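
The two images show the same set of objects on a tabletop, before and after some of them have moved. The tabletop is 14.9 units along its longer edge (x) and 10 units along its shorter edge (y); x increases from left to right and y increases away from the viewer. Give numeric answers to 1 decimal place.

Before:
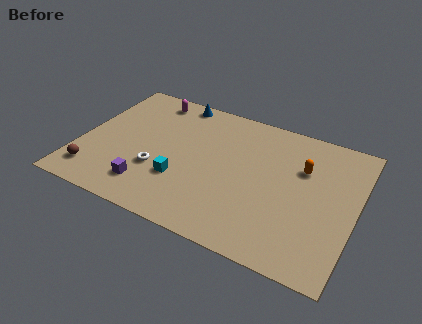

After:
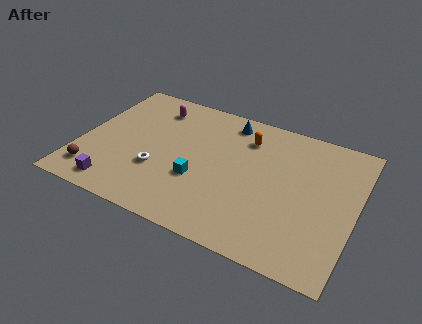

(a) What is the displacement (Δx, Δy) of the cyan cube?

(0.9, 0.4)

The cyan cube started near (5.7, 3.2) and ended near (6.6, 3.6).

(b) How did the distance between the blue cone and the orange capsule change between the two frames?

-6.3

Before: roughly 7.7 units apart; after: 1.4. That's 6.3 units closer together.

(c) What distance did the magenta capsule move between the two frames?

0.7

From (3.2, 8.7) to (3.5, 8.1), the magenta capsule covered √(0.3² + 0.6²) ≈ 0.7 units.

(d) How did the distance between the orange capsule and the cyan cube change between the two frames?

-2.5

They were about 7.1 units apart before and 4.6 after — 2.5 units closer together.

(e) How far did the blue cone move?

3.0

From (4.6, 9.1) to (7.6, 8.6), the blue cone covered √(3.0² + 0.5²) ≈ 3.0 units.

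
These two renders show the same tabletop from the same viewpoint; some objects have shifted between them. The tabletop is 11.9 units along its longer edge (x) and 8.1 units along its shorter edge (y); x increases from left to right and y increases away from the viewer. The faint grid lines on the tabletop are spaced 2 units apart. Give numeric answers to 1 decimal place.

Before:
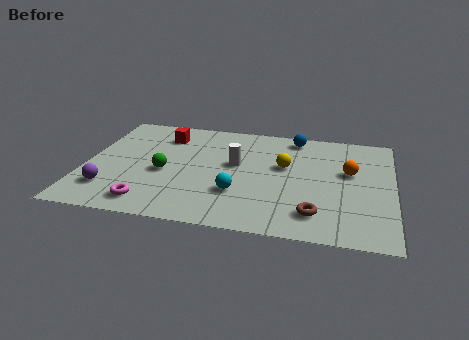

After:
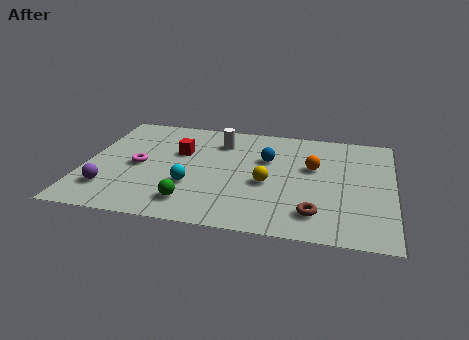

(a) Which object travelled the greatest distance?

the magenta torus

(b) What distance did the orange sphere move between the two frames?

1.4

The orange sphere moved from about (10.2, 4.8) to (8.8, 4.9), a distance of √(1.4² + 0.1²) ≈ 1.4.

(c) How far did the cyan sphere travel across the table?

1.8

The cyan sphere was near (6.0, 2.5) before and (4.2, 2.7) after, so it travelled √(1.8² + 0.2²) ≈ 1.8 units.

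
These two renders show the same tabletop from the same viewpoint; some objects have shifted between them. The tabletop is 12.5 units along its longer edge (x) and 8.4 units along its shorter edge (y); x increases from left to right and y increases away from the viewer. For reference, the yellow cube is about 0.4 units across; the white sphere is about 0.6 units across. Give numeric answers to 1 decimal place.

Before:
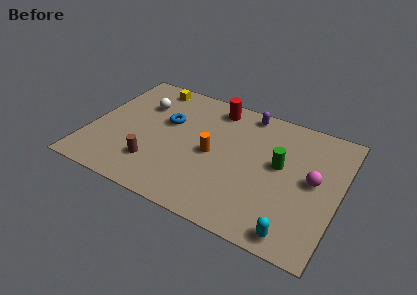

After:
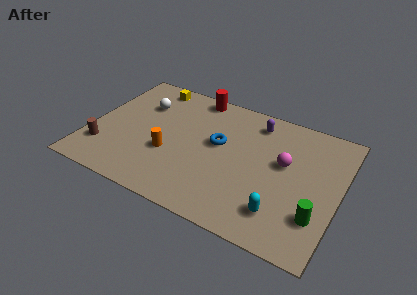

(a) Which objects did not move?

the yellow cube and the white sphere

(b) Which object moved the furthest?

the green cylinder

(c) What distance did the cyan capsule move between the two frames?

1.2

The cyan capsule moved from about (10.7, 0.9) to (9.9, 1.8), a distance of √(0.8² + 0.9²) ≈ 1.2.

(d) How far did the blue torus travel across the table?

2.7

The blue torus moved from about (3.7, 5.2) to (6.4, 4.8), a distance of √(2.7² + 0.4²) ≈ 2.7.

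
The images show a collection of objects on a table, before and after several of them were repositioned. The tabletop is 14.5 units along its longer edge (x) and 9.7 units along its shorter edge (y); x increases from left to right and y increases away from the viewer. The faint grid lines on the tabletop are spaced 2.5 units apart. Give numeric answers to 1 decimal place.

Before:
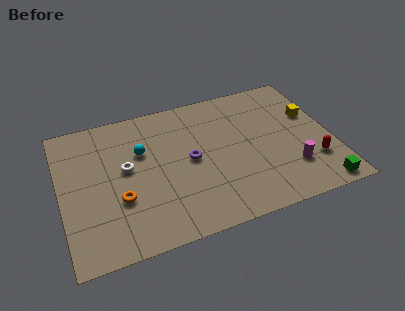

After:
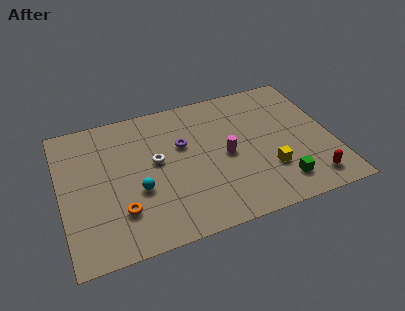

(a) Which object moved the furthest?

the yellow cube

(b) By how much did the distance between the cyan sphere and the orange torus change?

-1.7

The distance was about 3.2 in the first image and 1.5 in the second, so they moved 1.7 units closer together.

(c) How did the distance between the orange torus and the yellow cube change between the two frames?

-3.0

The distance was about 10.9 in the first image and 7.9 in the second, so they moved 3.0 units closer together.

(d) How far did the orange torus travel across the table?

0.8

The orange torus was near (3.0, 3.4) before and (3.0, 2.6) after, so it travelled √(0.0² + 0.8²) ≈ 0.8 units.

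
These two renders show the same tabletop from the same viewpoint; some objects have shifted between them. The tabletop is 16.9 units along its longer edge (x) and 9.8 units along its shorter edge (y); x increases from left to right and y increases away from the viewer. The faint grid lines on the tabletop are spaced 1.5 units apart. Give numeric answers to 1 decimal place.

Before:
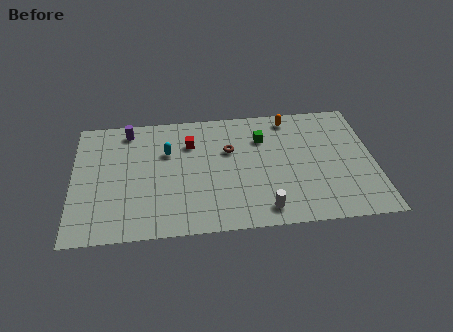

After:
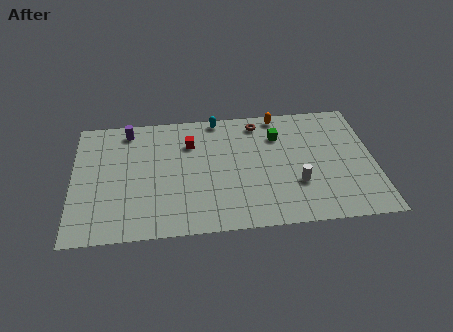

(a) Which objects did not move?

the purple cylinder and the red cube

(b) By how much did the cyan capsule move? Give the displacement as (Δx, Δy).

(2.9, 2.5)

The cyan capsule started near (5.3, 6.5) and ended near (8.2, 9.0).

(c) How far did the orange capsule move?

0.7

The orange capsule was near (12.3, 8.6) before and (11.7, 8.9) after, so it travelled √(0.6² + 0.3²) ≈ 0.7 units.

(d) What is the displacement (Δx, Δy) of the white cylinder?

(1.9, 1.8)

The white cylinder was at about (10.6, 1.4) and moved to about (12.5, 3.2).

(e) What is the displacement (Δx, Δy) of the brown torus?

(1.7, 2.1)

From the two frames, the brown torus sits at roughly (8.8, 6.3) before and (10.5, 8.4) after.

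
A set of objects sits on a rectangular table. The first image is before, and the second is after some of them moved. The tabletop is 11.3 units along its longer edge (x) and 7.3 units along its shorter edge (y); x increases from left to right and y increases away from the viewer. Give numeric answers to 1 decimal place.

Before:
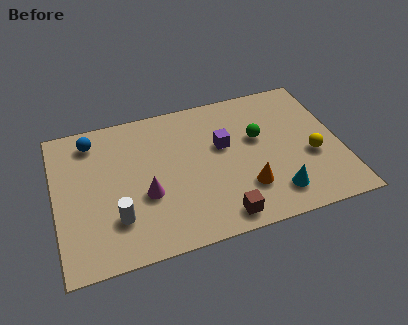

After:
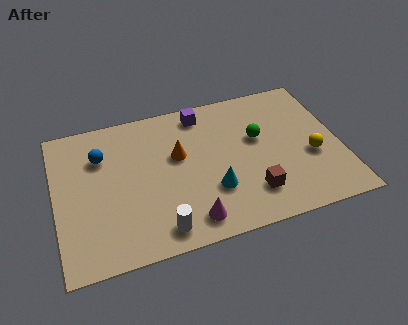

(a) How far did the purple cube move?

2.0

The purple cube was near (6.7, 4.4) before and (6.0, 6.3) after, so it travelled √(0.7² + 1.9²) ≈ 2.0 units.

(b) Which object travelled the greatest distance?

the orange cone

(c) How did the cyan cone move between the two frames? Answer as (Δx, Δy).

(-2.4, 0.9)

From the two frames, the cyan cone sits at roughly (8.5, 1.4) before and (6.1, 2.3) after.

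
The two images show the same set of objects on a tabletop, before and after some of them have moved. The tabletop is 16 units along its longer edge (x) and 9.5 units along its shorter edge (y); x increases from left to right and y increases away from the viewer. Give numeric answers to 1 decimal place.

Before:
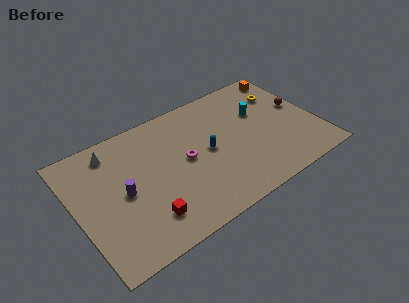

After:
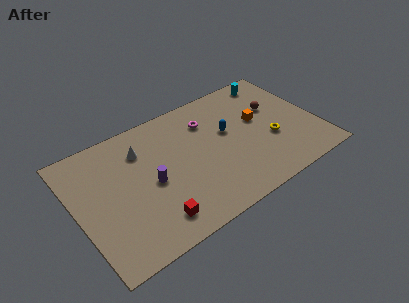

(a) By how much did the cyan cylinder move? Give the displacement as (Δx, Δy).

(1.4, 2.2)

From the two frames, the cyan cylinder sits at roughly (12.5, 6.1) before and (13.9, 8.3) after.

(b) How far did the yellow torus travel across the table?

3.6

The yellow torus was near (14.2, 6.9) before and (12.8, 3.6) after, so it travelled √(1.4² + 3.3²) ≈ 3.6 units.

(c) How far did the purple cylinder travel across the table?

1.8

The purple cylinder was near (3.0, 4.6) before and (4.8, 4.4) after, so it travelled √(1.8² + 0.2²) ≈ 1.8 units.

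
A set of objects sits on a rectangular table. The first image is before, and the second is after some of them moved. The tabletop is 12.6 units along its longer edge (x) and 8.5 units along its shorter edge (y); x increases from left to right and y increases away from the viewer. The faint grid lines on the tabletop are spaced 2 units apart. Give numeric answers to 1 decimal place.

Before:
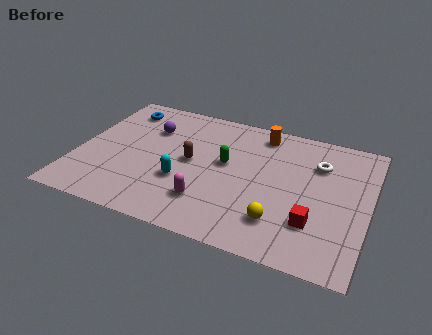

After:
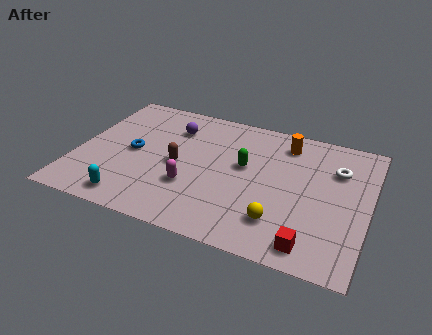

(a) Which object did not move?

the yellow sphere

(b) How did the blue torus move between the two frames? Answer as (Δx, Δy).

(0.9, -2.8)

From the two frames, the blue torus sits at roughly (1.5, 7.0) before and (2.4, 4.2) after.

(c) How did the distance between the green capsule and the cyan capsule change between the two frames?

+3.4

They were about 2.5 units apart before and 5.9 after — 3.4 units further apart.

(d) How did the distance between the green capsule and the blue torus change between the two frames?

-0.5

Before: roughly 5.4 units apart; after: 4.9. That's 0.5 units closer together.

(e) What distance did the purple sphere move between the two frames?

1.1

The purple sphere was near (2.9, 6.0) before and (3.9, 6.4) after, so it travelled √(1.0² + 0.4²) ≈ 1.1 units.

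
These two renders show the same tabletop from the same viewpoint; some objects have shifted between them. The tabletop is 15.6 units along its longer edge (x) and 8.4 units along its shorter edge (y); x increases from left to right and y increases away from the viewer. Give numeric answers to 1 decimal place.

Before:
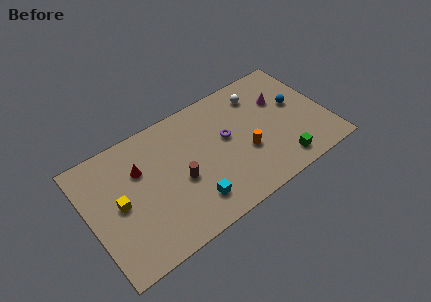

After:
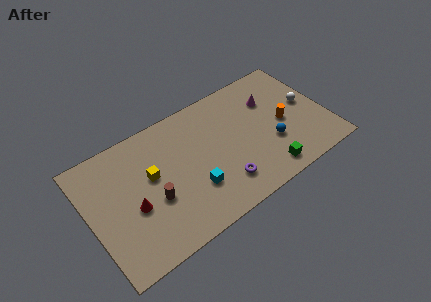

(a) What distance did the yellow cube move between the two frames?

2.3

From (1.9, 4.2) to (4.1, 4.9), the yellow cube covered √(2.2² + 0.7²) ≈ 2.3 units.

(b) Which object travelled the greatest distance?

the white sphere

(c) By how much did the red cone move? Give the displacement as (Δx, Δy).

(-0.8, -2.2)

From the two frames, the red cone sits at roughly (3.5, 5.7) before and (2.7, 3.5) after.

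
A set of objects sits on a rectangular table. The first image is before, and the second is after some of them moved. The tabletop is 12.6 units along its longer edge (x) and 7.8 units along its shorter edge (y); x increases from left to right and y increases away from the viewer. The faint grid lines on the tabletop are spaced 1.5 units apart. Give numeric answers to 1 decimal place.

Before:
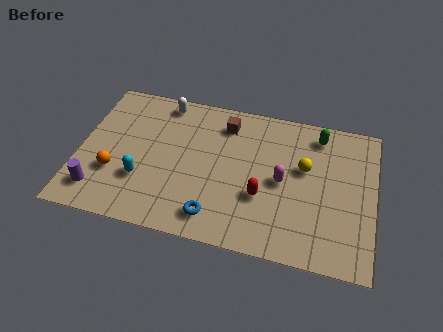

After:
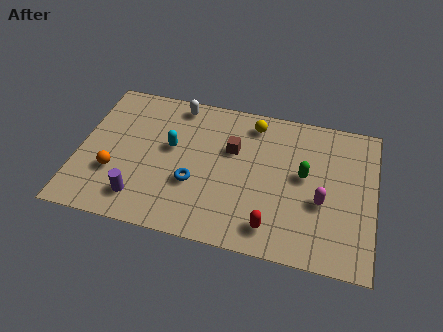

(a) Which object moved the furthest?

the yellow sphere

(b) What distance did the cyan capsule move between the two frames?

2.3

From (2.8, 2.5) to (3.9, 4.5), the cyan capsule covered √(1.1² + 2.0²) ≈ 2.3 units.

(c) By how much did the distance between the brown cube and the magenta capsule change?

+0.7

Before: roughly 3.6 units apart; after: 4.3. That's 0.7 units further apart.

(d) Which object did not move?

the orange sphere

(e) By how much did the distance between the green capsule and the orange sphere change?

-1.2

They were about 9.4 units apart before and 8.2 after — 1.2 units closer together.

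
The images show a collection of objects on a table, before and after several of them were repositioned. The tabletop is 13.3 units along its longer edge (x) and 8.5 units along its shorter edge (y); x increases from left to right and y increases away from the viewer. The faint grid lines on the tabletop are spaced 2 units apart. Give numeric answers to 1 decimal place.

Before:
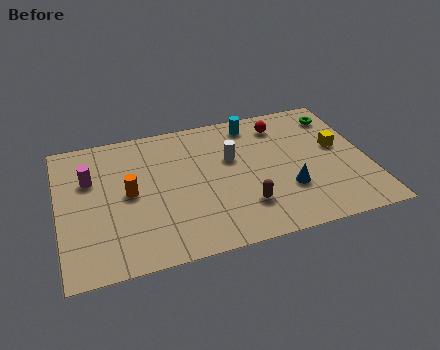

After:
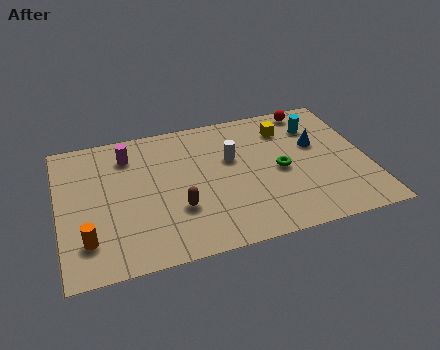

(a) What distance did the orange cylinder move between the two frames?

3.0

The orange cylinder was near (3.0, 4.3) before and (1.1, 2.0) after, so it travelled √(1.9² + 2.3²) ≈ 3.0 units.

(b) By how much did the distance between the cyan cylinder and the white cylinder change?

+1.7

Before: roughly 2.3 units apart; after: 4.0. That's 1.7 units further apart.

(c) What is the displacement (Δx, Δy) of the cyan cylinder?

(2.7, -0.9)

From the two frames, the cyan cylinder sits at roughly (8.6, 7.3) before and (11.3, 6.4) after.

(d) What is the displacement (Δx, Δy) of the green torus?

(-2.8, -2.9)

The green torus started near (12.3, 6.9) and ended near (9.5, 4.0).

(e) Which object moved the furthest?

the green torus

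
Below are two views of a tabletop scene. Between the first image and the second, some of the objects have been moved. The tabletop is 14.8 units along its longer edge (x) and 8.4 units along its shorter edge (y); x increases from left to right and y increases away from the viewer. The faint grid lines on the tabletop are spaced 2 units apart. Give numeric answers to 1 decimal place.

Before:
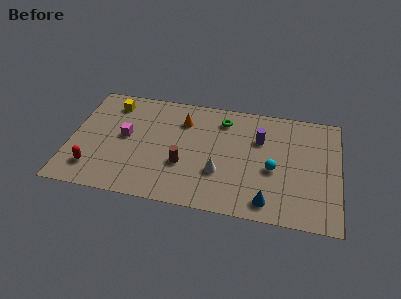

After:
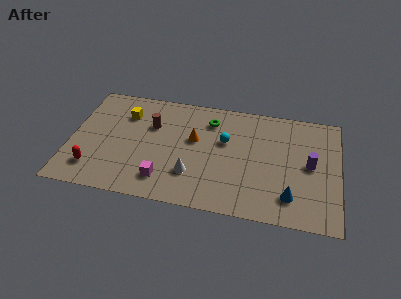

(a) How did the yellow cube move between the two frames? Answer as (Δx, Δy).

(0.8, -0.7)

The yellow cube started near (2.1, 6.9) and ended near (2.9, 6.2).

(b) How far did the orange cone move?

1.5

The orange cone was near (6.1, 6.3) before and (6.8, 5.0) after, so it travelled √(0.7² + 1.3²) ≈ 1.5 units.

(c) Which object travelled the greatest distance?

the magenta cube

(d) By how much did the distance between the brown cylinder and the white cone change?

+2.0

Before: roughly 2.0 units apart; after: 4.0. That's 2.0 units further apart.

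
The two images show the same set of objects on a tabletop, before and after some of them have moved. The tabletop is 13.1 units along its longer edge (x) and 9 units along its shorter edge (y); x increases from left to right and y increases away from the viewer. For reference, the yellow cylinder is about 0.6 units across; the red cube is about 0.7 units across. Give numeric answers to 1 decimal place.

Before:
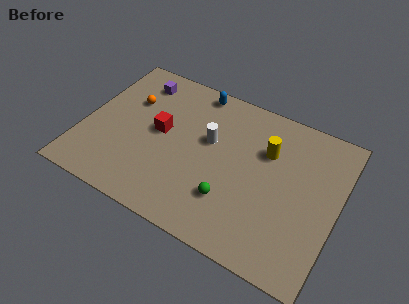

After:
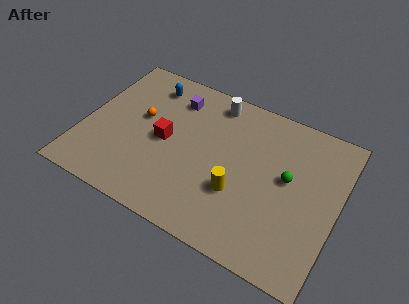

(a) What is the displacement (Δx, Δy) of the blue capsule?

(-2.4, -0.7)

The blue capsule was at about (5.3, 8.1) and moved to about (2.9, 7.4).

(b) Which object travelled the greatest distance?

the green sphere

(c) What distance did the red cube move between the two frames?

0.5

The red cube was near (3.9, 4.8) before and (4.2, 4.4) after, so it travelled √(0.3² + 0.4²) ≈ 0.5 units.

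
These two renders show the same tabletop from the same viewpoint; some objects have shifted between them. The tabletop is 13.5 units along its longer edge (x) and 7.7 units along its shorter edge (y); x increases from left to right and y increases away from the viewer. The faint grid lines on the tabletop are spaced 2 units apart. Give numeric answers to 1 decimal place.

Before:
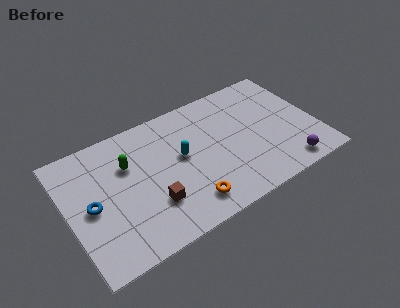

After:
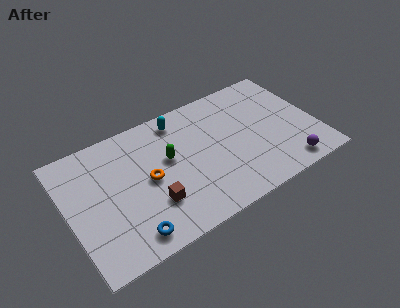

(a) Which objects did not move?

the purple sphere and the brown cube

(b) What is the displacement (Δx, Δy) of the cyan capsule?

(0.2, 2.3)

The cyan capsule was at about (6.2, 4.3) and moved to about (6.4, 6.6).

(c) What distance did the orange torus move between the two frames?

3.0

The orange torus moved from about (6.1, 1.4) to (4.3, 3.8), a distance of √(1.8² + 2.4²) ≈ 3.0.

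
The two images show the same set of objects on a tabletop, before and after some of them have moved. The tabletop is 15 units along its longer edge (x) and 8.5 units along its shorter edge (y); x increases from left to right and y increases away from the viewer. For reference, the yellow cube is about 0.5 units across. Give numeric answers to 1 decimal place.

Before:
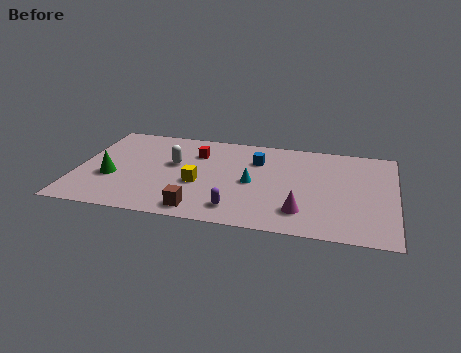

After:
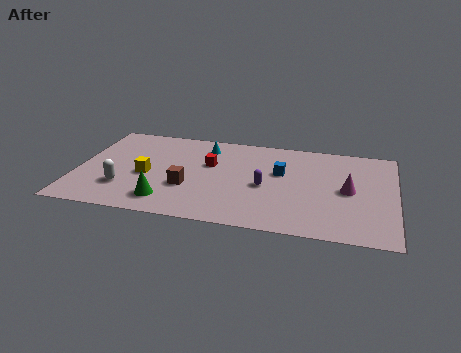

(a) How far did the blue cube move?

1.5

From (8.4, 6.1) to (9.6, 5.2), the blue cube covered √(1.2² + 0.9²) ≈ 1.5 units.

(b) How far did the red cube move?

1.1

From (5.5, 6.2) to (6.2, 5.3), the red cube covered √(0.7² + 0.9²) ≈ 1.1 units.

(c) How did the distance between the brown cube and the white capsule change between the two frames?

-1.1

They were about 4.2 units apart before and 3.1 after — 1.1 units closer together.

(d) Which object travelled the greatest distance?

the cyan cone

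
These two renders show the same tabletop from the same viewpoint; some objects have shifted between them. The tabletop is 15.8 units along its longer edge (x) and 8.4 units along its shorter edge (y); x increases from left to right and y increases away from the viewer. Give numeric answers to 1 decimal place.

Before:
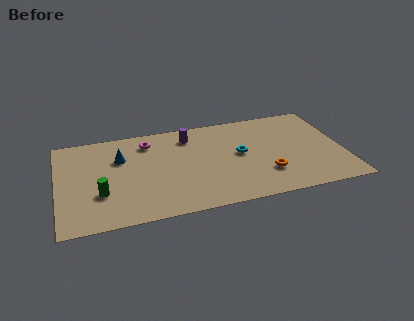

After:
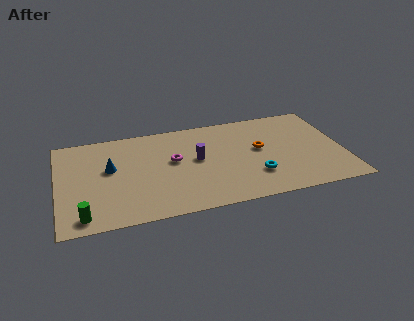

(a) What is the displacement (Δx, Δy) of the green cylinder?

(-1.0, -1.7)

The green cylinder started near (2.3, 2.8) and ended near (1.3, 1.1).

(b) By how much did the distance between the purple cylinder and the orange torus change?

-2.4

They were about 5.9 units apart before and 3.5 after — 2.4 units closer together.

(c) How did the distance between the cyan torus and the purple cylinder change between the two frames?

+0.3

They were about 3.5 units apart before and 3.8 after — 0.3 units further apart.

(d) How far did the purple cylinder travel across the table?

2.2

The purple cylinder moved from about (7.4, 6.8) to (7.7, 4.6), a distance of √(0.3² + 2.2²) ≈ 2.2.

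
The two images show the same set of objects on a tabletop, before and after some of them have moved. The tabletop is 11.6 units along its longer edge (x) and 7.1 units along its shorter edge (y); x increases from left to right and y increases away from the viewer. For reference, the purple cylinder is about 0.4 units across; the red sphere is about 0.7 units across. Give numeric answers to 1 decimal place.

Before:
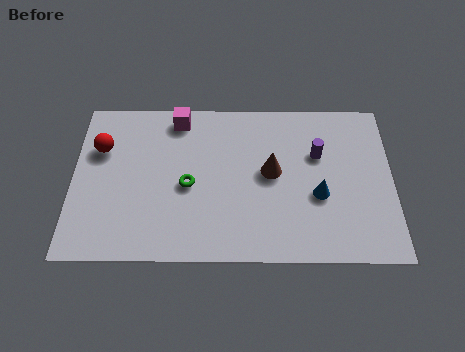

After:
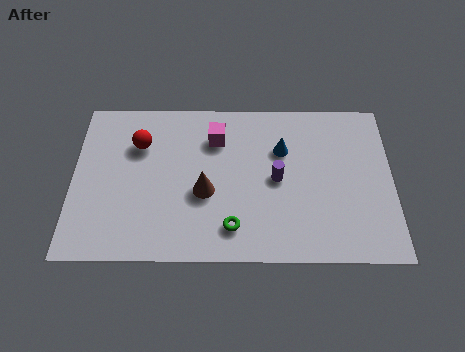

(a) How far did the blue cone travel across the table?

2.4

The blue cone was near (8.9, 2.8) before and (7.6, 4.8) after, so it travelled √(1.3² + 2.0²) ≈ 2.4 units.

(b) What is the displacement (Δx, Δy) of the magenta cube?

(1.4, -0.9)

From the two frames, the magenta cube sits at roughly (3.8, 6.2) before and (5.2, 5.3) after.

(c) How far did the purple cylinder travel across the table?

1.9

From (8.9, 4.6) to (7.4, 3.5), the purple cylinder covered √(1.5² + 1.1²) ≈ 1.9 units.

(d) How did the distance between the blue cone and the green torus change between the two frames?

-0.9

Before: roughly 4.7 units apart; after: 3.8. That's 0.9 units closer together.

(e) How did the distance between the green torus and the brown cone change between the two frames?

-1.3

The distance was about 3.1 in the first image and 1.8 in the second, so they moved 1.3 units closer together.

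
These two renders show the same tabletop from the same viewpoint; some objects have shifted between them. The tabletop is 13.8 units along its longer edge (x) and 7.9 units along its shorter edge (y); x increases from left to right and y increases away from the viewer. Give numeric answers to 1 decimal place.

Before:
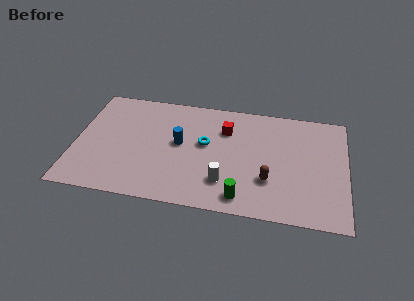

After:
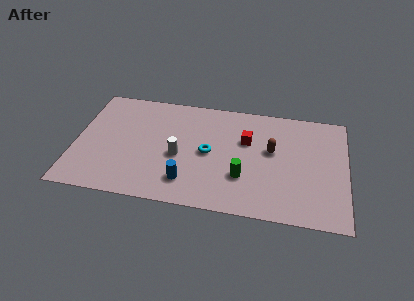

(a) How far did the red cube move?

1.3

The red cube moved from about (7.6, 5.7) to (8.7, 5.1), a distance of √(1.1² + 0.6²) ≈ 1.3.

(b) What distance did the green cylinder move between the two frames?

1.4

From (8.6, 1.1) to (8.6, 2.5), the green cylinder covered √(0.0² + 1.4²) ≈ 1.4 units.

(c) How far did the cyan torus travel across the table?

0.6

The cyan torus moved from about (6.6, 4.5) to (6.8, 3.9), a distance of √(0.2² + 0.6²) ≈ 0.6.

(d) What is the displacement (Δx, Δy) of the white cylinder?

(-2.4, 1.4)

The white cylinder started near (7.7, 2.0) and ended near (5.3, 3.4).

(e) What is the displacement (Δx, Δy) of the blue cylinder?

(0.5, -2.6)

From the two frames, the blue cylinder sits at roughly (5.3, 4.3) before and (5.8, 1.7) after.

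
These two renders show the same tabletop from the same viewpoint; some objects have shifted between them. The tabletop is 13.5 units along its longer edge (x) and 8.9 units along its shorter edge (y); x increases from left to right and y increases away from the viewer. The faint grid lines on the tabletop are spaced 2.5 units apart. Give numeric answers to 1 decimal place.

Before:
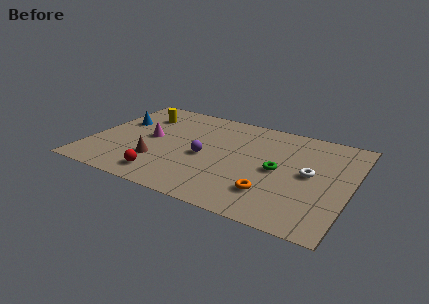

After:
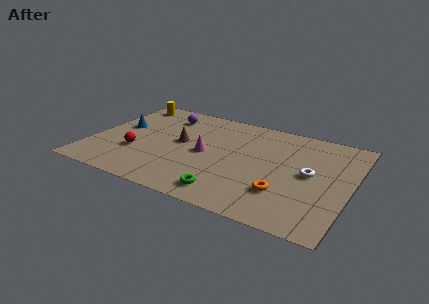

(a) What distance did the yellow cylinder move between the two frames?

1.4

From (2.2, 6.7) to (1.2, 7.7), the yellow cylinder covered √(1.0² + 1.0²) ≈ 1.4 units.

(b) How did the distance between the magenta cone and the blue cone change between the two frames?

+2.7

They were about 2.1 units apart before and 4.8 after — 2.7 units further apart.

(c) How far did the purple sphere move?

4.0

The purple sphere was near (6.0, 4.0) before and (3.4, 7.1) after, so it travelled √(2.6² + 3.1²) ≈ 4.0 units.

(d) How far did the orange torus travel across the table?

0.7

The orange torus was near (9.7, 2.2) before and (10.3, 2.5) after, so it travelled √(0.6² + 0.3²) ≈ 0.7 units.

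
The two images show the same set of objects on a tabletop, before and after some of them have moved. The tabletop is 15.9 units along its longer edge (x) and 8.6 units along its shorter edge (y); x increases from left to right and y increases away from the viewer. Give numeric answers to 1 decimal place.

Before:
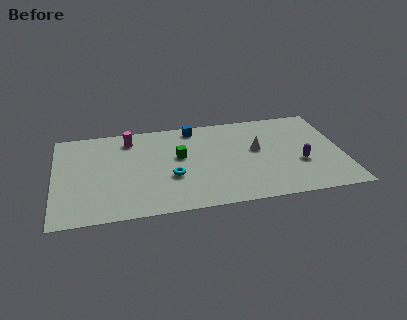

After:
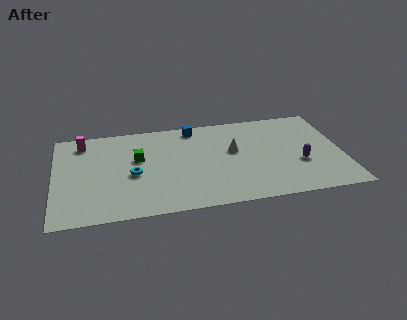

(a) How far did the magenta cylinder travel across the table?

2.6

The magenta cylinder was near (4.2, 7.1) before and (1.6, 7.2) after, so it travelled √(2.6² + 0.1²) ≈ 2.6 units.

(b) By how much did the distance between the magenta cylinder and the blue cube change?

+2.6

They were about 3.6 units apart before and 6.2 after — 2.6 units further apart.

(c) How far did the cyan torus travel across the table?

2.2

From (6.4, 3.2) to (4.3, 3.8), the cyan torus covered √(2.1² + 0.6²) ≈ 2.2 units.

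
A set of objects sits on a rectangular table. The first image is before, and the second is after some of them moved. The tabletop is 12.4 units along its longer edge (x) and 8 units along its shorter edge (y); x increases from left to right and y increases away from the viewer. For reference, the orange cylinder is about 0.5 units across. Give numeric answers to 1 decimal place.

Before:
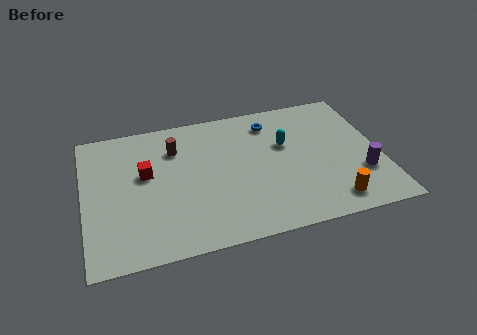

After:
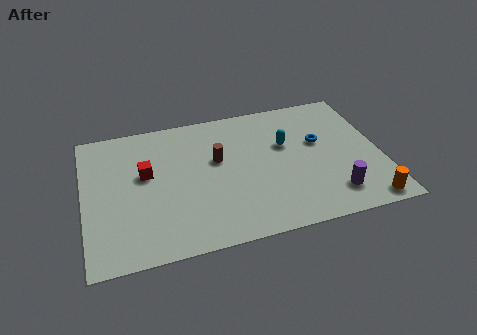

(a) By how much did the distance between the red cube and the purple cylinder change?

-1.0

Before: roughly 9.2 units apart; after: 8.2. That's 1.0 units closer together.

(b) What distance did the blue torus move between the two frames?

2.5

The blue torus was near (8.0, 6.5) before and (9.9, 4.8) after, so it travelled √(1.9² + 1.7²) ≈ 2.5 units.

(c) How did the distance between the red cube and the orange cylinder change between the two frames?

+1.4

They were about 8.3 units apart before and 9.7 after — 1.4 units further apart.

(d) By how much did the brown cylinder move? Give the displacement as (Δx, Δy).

(1.7, -1.1)

The brown cylinder was at about (3.9, 5.9) and moved to about (5.6, 4.8).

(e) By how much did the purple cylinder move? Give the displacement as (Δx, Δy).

(-1.3, -0.9)

The purple cylinder started near (11.5, 2.5) and ended near (10.2, 1.6).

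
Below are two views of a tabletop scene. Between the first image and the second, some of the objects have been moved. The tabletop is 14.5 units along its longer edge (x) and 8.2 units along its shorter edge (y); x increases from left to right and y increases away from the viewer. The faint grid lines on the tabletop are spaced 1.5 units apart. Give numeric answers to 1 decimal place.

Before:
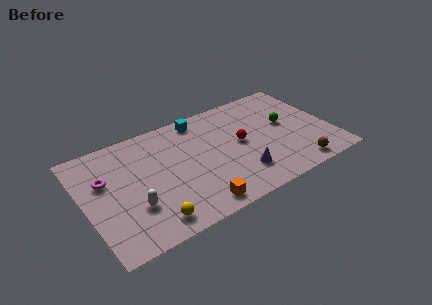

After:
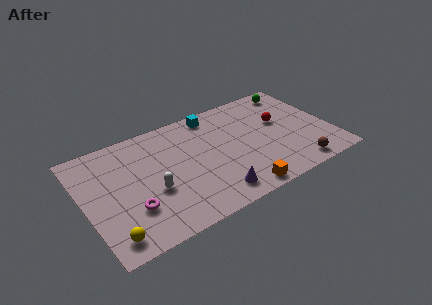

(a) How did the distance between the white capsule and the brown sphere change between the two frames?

-1.0

Before: roughly 9.5 units apart; after: 8.5. That's 1.0 units closer together.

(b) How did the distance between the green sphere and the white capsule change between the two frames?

+0.4

The distance was about 9.6 in the first image and 10.0 in the second, so they moved 0.4 units further apart.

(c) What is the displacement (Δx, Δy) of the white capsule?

(1.2, 0.6)

The white capsule was at about (2.6, 2.6) and moved to about (3.8, 3.2).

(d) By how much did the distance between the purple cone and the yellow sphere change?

+0.5

The distance was about 5.5 in the first image and 6.0 in the second, so they moved 0.5 units further apart.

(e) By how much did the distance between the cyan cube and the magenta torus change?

+1.0

The distance was about 6.2 in the first image and 7.2 in the second, so they moved 1.0 units further apart.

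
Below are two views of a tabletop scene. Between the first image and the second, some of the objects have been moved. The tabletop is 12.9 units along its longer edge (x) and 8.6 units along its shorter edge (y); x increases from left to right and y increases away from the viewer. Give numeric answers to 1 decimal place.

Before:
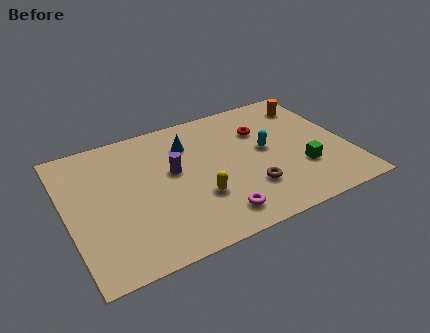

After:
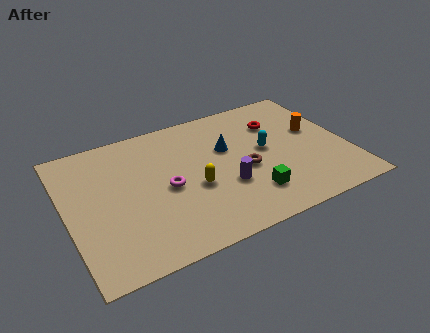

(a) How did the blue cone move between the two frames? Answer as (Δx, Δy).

(1.7, -1.0)

The blue cone was at about (5.8, 6.4) and moved to about (7.5, 5.4).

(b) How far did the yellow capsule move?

0.7

The yellow capsule was near (5.8, 2.8) before and (5.7, 3.5) after, so it travelled √(0.1² + 0.7²) ≈ 0.7 units.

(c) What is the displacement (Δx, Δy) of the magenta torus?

(-1.9, 2.6)

The magenta torus started near (6.4, 1.4) and ended near (4.5, 4.0).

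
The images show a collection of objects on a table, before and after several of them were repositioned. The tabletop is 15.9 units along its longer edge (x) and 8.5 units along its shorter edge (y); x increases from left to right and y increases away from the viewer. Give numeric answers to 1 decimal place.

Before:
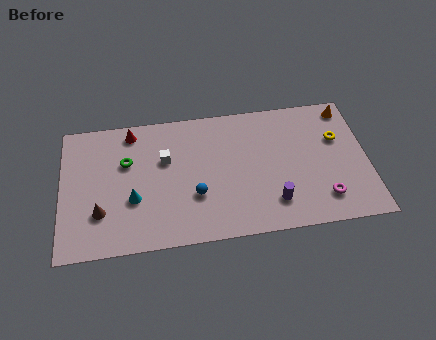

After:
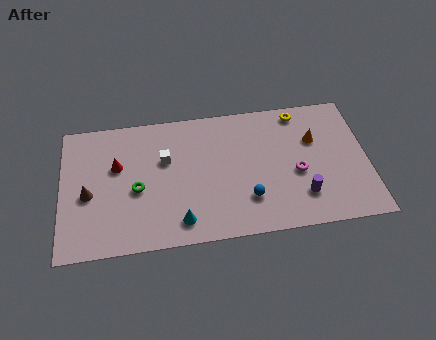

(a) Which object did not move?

the white cube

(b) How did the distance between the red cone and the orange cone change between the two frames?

-1.0

Before: roughly 11.3 units apart; after: 10.3. That's 1.0 units closer together.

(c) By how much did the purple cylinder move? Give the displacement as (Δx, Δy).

(1.5, 0.2)

The purple cylinder started near (10.9, 1.9) and ended near (12.4, 2.1).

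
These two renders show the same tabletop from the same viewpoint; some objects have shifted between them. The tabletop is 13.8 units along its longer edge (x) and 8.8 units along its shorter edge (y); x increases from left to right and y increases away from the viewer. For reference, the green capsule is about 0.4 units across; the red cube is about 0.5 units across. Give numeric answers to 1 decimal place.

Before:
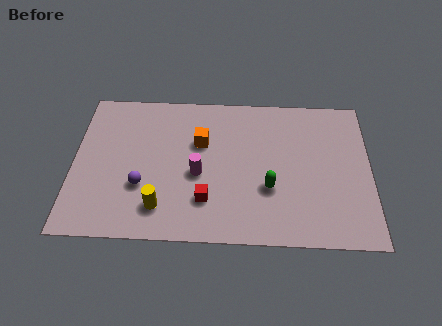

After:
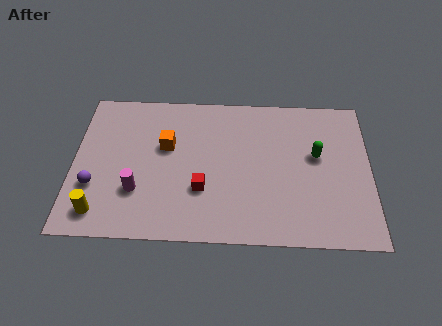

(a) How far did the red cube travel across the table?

0.6

The red cube was near (6.2, 2.3) before and (6.0, 2.9) after, so it travelled √(0.2² + 0.6²) ≈ 0.6 units.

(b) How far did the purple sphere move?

2.2

From (3.2, 3.0) to (1.0, 2.9), the purple sphere covered √(2.2² + 0.1²) ≈ 2.2 units.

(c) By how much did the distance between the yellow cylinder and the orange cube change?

+0.7

They were about 4.3 units apart before and 5.0 after — 0.7 units further apart.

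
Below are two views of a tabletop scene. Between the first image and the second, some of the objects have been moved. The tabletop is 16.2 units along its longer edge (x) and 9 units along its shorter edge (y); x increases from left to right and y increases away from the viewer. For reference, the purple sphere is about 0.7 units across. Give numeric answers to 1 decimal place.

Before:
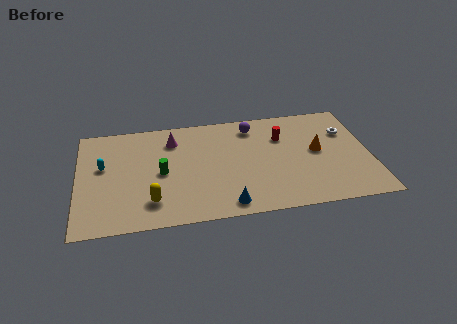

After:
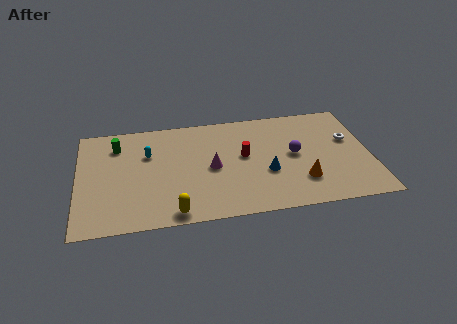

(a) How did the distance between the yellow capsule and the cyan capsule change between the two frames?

+1.1

Before: roughly 4.2 units apart; after: 5.3. That's 1.1 units further apart.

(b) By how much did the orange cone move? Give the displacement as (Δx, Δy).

(-1.0, -2.4)

The orange cone was at about (13.3, 4.8) and moved to about (12.3, 2.4).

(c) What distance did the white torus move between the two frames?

0.7

From (15.0, 6.2) to (15.1, 5.5), the white torus covered √(0.1² + 0.7²) ≈ 0.7 units.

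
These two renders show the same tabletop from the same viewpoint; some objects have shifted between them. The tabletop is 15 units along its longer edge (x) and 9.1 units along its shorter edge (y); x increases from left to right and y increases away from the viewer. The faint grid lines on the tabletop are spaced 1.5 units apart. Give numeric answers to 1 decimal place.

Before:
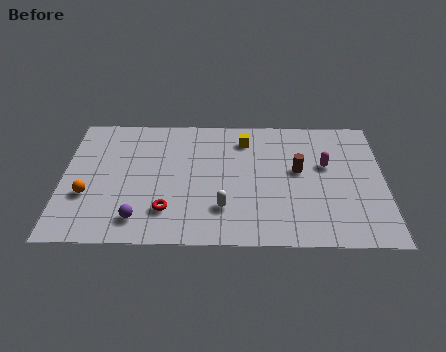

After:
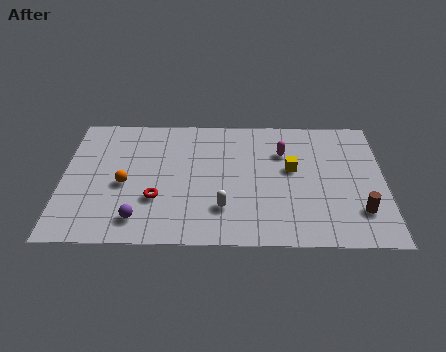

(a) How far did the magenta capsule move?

2.2

The magenta capsule was near (12.3, 5.5) before and (10.3, 6.4) after, so it travelled √(2.0² + 0.9²) ≈ 2.2 units.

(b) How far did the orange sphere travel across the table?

1.9

From (1.2, 3.2) to (2.9, 4.0), the orange sphere covered √(1.7² + 0.8²) ≈ 1.9 units.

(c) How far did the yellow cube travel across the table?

3.0

The yellow cube moved from about (8.5, 7.3) to (10.7, 5.2), a distance of √(2.2² + 2.1²) ≈ 3.0.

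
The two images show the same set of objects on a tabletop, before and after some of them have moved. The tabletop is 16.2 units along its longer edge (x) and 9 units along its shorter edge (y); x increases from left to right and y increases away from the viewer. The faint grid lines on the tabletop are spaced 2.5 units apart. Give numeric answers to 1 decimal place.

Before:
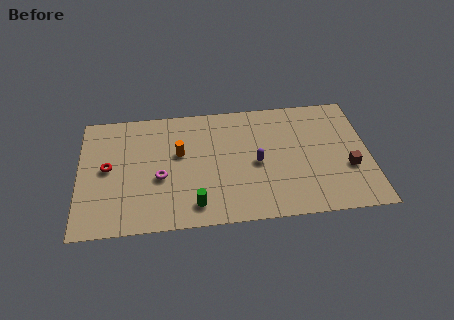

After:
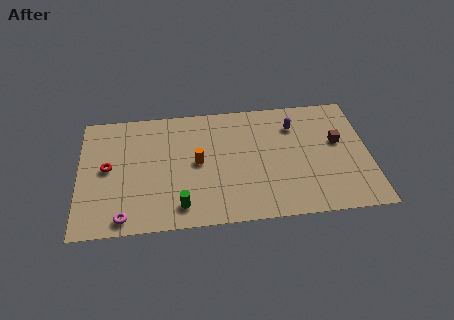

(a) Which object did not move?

the red torus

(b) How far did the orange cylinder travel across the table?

1.3

The orange cylinder moved from about (5.6, 5.4) to (6.6, 4.6), a distance of √(1.0² + 0.8²) ≈ 1.3.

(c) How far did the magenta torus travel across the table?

3.4

From (4.5, 3.7) to (2.5, 1.0), the magenta torus covered √(2.0² + 2.7²) ≈ 3.4 units.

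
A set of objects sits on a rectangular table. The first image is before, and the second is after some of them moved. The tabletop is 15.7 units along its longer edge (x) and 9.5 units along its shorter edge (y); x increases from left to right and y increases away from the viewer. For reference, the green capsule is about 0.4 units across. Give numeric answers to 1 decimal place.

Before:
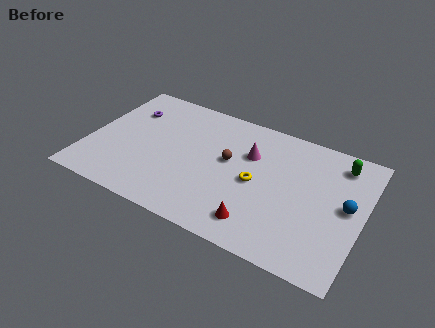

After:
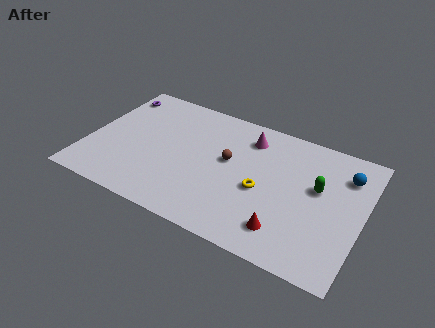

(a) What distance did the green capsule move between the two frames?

2.5

The green capsule moved from about (14.1, 7.9) to (13.1, 5.6), a distance of √(1.0² + 2.3²) ≈ 2.5.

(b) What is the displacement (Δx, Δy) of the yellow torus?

(0.4, -0.4)

The yellow torus started near (9.7, 4.5) and ended near (10.1, 4.1).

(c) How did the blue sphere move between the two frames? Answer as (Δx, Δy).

(-0.3, 2.2)

The blue sphere started near (14.8, 5.0) and ended near (14.5, 7.2).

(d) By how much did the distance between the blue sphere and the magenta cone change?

-0.3

The distance was about 5.9 in the first image and 5.6 in the second, so they moved 0.3 units closer together.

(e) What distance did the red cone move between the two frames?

1.5

The red cone was near (10.2, 1.7) before and (11.7, 1.9) after, so it travelled √(1.5² + 0.2²) ≈ 1.5 units.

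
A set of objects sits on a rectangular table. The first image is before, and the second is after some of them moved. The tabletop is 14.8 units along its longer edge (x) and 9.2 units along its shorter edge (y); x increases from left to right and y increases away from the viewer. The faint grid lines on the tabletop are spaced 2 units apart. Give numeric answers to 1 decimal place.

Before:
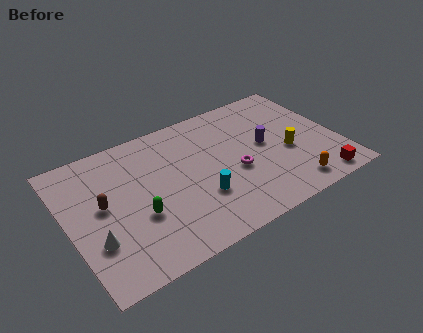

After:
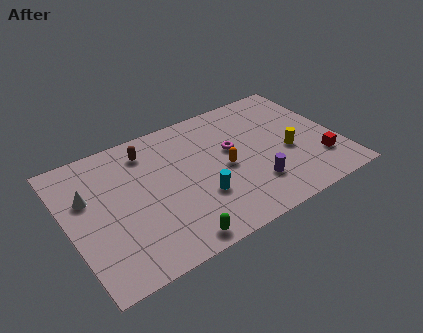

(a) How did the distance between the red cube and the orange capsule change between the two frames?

+3.8

The distance was about 1.5 in the first image and 5.3 in the second, so they moved 3.8 units further apart.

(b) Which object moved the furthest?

the orange capsule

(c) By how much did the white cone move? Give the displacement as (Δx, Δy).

(0.0, 3.0)

The white cone started near (1.2, 2.9) and ended near (1.2, 5.9).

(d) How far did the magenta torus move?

1.6

The magenta torus moved from about (9.0, 3.8) to (9.1, 5.4), a distance of √(0.1² + 1.6²) ≈ 1.6.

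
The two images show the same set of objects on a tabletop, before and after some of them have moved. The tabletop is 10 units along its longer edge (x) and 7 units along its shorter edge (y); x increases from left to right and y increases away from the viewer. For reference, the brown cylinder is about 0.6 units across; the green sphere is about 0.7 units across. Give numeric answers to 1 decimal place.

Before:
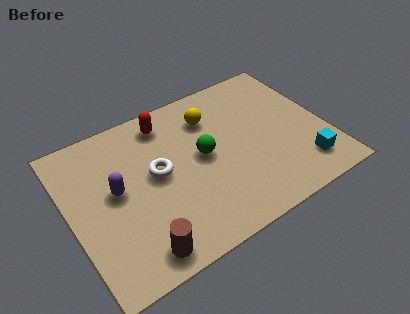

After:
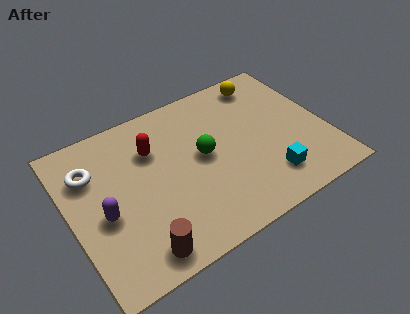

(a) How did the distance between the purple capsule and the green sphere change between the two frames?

+0.7

They were about 3.4 units apart before and 4.1 after — 0.7 units further apart.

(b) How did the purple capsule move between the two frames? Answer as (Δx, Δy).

(-0.6, -0.8)

The purple capsule started near (1.8, 3.8) and ended near (1.2, 3.0).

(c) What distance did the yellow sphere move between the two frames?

2.4

The yellow sphere moved from about (5.8, 5.3) to (8.1, 6.0), a distance of √(2.3² + 0.7²) ≈ 2.4.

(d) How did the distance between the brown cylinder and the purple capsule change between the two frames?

-0.6

They were about 2.9 units apart before and 2.3 after — 0.6 units closer together.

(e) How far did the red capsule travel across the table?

1.2

The red capsule moved from about (4.1, 5.9) to (3.4, 4.9), a distance of √(0.7² + 1.0²) ≈ 1.2.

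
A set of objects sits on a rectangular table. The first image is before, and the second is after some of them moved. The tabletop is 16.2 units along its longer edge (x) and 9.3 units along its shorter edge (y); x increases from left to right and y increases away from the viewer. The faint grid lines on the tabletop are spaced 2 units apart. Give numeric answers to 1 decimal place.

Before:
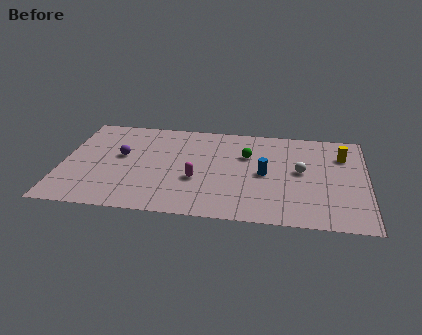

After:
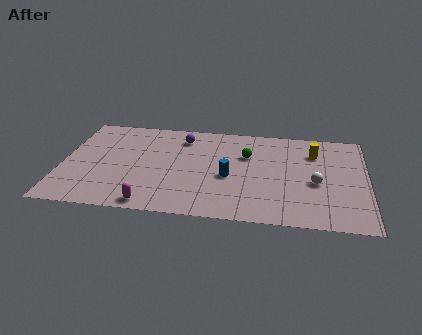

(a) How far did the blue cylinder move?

2.0

The blue cylinder was near (10.8, 4.5) before and (8.9, 4.0) after, so it travelled √(1.9² + 0.5²) ≈ 2.0 units.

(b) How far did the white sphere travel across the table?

1.3

The white sphere moved from about (12.7, 5.0) to (13.5, 4.0), a distance of √(0.8² + 1.0²) ≈ 1.3.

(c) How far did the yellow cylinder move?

1.5

The yellow cylinder was near (14.9, 6.8) before and (13.4, 6.9) after, so it travelled √(1.5² + 0.1²) ≈ 1.5 units.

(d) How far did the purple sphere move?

3.9

From (3.1, 5.3) to (6.3, 7.5), the purple sphere covered √(3.2² + 2.2²) ≈ 3.9 units.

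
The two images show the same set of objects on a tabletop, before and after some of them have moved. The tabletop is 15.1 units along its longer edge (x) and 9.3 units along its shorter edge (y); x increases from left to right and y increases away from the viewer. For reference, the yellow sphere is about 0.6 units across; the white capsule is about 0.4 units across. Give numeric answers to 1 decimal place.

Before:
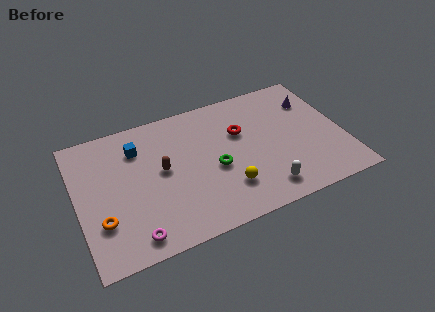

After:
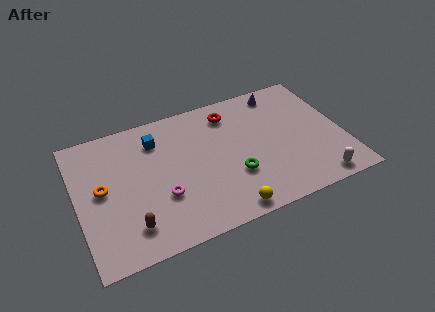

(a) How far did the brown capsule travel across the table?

3.7

The brown capsule was near (4.8, 5.0) before and (2.7, 1.9) after, so it travelled √(2.1² + 3.1²) ≈ 3.7 units.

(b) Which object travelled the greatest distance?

the brown capsule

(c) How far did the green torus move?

1.3

The green torus was near (7.7, 4.0) before and (8.7, 3.1) after, so it travelled √(1.0² + 0.9²) ≈ 1.3 units.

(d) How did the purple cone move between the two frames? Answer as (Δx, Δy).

(-1.7, 1.3)

The purple cone started near (13.7, 6.8) and ended near (12.0, 8.1).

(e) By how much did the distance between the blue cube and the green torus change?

+0.6

They were about 5.1 units apart before and 5.7 after — 0.6 units further apart.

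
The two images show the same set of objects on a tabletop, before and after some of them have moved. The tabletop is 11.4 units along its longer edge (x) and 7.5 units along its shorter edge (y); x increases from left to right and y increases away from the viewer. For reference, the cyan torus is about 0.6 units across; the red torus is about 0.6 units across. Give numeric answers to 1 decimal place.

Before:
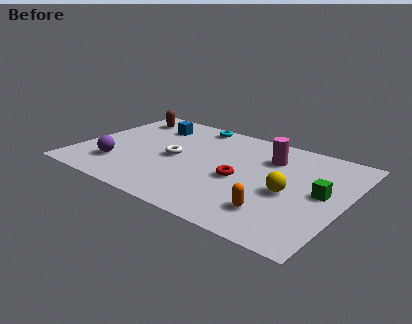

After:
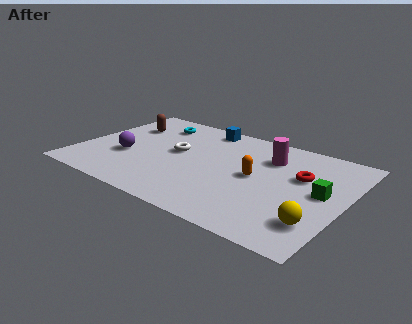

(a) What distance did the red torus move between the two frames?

2.8

The red torus was near (7.0, 3.3) before and (9.4, 4.7) after, so it travelled √(2.4² + 1.4²) ≈ 2.8 units.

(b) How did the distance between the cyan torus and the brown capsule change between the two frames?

-1.7

They were about 3.1 units apart before and 1.4 after — 1.7 units closer together.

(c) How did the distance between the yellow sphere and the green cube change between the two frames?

+0.7

Before: roughly 1.4 units apart; after: 2.1. That's 0.7 units further apart.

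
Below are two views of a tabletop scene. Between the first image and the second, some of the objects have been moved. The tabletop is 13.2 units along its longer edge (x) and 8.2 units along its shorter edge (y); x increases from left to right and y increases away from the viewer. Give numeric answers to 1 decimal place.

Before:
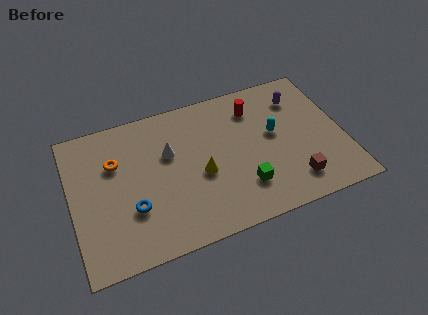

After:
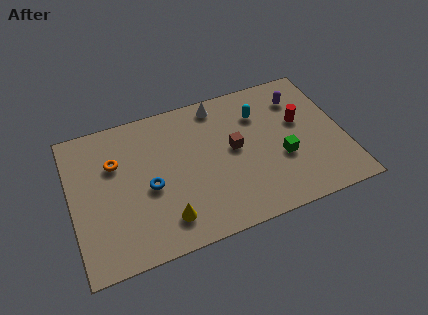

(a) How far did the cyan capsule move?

1.5

From (9.9, 4.6) to (9.3, 6.0), the cyan capsule covered √(0.6² + 1.4²) ≈ 1.5 units.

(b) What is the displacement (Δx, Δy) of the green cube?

(2.0, 1.0)

The green cube was at about (8.1, 2.1) and moved to about (10.1, 3.1).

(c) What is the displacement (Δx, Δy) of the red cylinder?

(2.1, -1.5)

From the two frames, the red cylinder sits at roughly (9.1, 6.4) before and (11.2, 4.9) after.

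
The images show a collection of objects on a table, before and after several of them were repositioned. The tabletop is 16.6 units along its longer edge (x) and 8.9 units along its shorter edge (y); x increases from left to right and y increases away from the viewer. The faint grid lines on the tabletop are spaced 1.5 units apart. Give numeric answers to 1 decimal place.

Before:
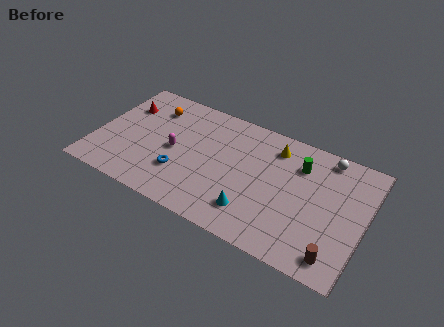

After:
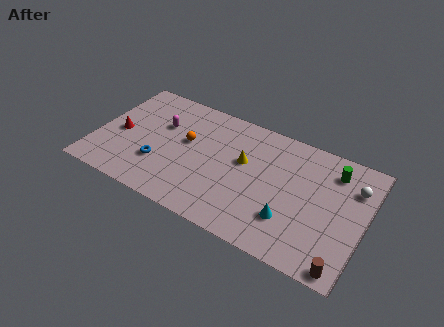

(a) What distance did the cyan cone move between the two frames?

2.3

From (10.1, 2.0) to (12.3, 2.5), the cyan cone covered √(2.2² + 0.5²) ≈ 2.3 units.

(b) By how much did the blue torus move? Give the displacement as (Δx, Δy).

(-1.4, 0.1)

The blue torus started near (5.5, 2.7) and ended near (4.1, 2.8).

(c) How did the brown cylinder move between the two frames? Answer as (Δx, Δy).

(0.5, -0.5)

From the two frames, the brown cylinder sits at roughly (15.2, 1.3) before and (15.7, 0.8) after.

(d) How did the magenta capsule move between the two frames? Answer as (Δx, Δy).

(-1.1, 1.6)

From the two frames, the magenta capsule sits at roughly (4.9, 4.2) before and (3.8, 5.8) after.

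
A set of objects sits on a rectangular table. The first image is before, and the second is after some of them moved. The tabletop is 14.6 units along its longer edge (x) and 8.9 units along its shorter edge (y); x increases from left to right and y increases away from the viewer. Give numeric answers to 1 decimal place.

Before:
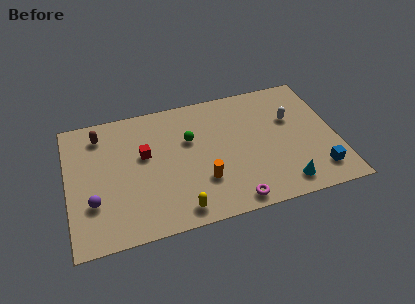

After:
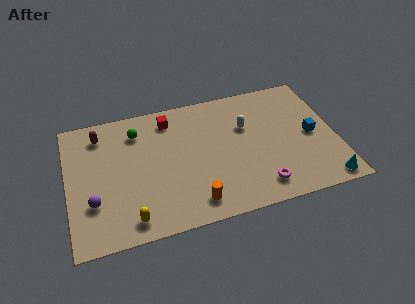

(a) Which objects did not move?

the purple sphere and the brown capsule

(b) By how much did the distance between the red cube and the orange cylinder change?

+2.1

Before: roughly 4.0 units apart; after: 6.1. That's 2.1 units further apart.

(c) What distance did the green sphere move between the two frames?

3.1

The green sphere was near (6.7, 5.7) before and (3.9, 7.0) after, so it travelled √(2.8² + 1.3²) ≈ 3.1 units.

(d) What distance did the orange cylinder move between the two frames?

1.4

From (7.2, 2.7) to (6.6, 1.4), the orange cylinder covered √(0.6² + 1.3²) ≈ 1.4 units.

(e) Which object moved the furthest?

the green sphere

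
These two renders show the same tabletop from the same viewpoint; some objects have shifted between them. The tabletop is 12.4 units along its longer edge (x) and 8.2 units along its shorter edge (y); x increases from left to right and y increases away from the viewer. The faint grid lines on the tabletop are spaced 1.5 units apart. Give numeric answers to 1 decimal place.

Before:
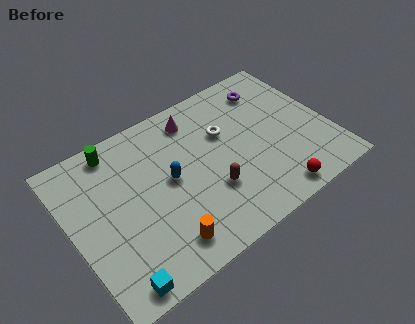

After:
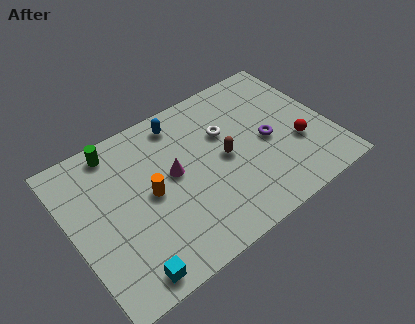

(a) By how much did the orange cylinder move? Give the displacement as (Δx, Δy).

(-0.1, 2.7)

The orange cylinder was at about (3.8, 1.4) and moved to about (3.7, 4.1).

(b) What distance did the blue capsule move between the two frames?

2.9

The blue capsule was near (4.7, 4.3) before and (5.7, 7.0) after, so it travelled √(1.0² + 2.7²) ≈ 2.9 units.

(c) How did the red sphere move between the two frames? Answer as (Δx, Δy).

(1.6, 2.0)

From the two frames, the red sphere sits at roughly (9.1, 0.9) before and (10.7, 2.9) after.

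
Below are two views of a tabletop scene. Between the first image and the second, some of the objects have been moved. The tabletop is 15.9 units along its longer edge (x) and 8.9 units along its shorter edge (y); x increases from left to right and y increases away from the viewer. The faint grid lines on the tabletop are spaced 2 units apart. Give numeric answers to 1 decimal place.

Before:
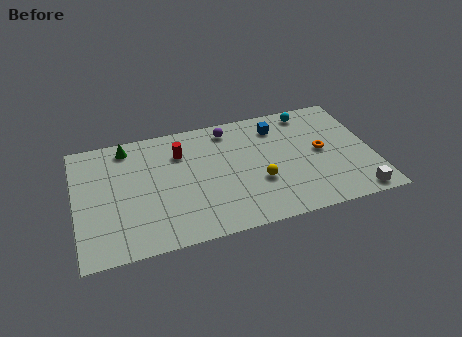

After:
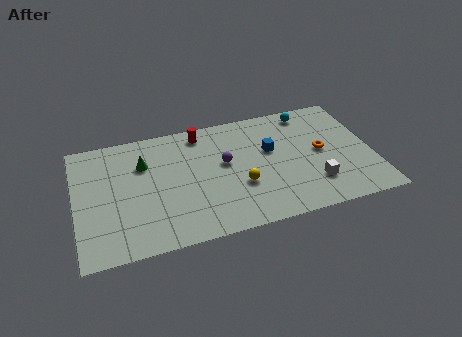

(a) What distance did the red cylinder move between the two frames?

1.7

The red cylinder moved from about (5.7, 6.5) to (6.9, 7.7), a distance of √(1.2² + 1.2²) ≈ 1.7.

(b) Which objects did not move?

the cyan sphere and the orange torus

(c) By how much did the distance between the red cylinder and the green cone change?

+0.5

Before: roughly 3.0 units apart; after: 3.5. That's 0.5 units further apart.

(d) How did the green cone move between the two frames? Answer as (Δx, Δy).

(0.8, -1.5)

From the two frames, the green cone sits at roughly (2.9, 7.7) before and (3.7, 6.2) after.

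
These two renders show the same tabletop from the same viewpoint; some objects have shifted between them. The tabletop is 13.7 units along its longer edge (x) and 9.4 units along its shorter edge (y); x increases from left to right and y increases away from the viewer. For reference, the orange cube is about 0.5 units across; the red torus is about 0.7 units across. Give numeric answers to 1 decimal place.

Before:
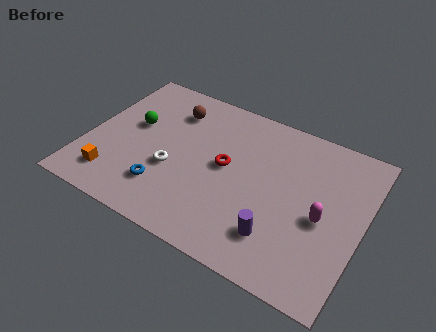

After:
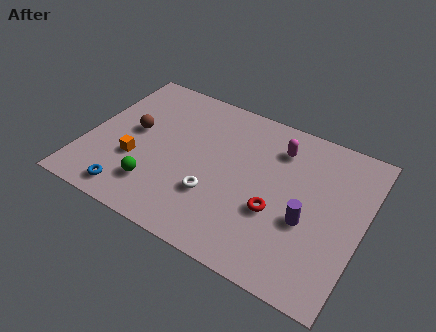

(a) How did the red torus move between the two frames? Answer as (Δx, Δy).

(2.7, -1.5)

The red torus started near (6.9, 5.0) and ended near (9.6, 3.5).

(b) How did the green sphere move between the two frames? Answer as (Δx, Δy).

(1.7, -3.3)

The green sphere was at about (2.1, 5.5) and moved to about (3.8, 2.2).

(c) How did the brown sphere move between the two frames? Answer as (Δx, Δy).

(-1.6, -2.2)

The brown sphere started near (3.8, 7.3) and ended near (2.2, 5.1).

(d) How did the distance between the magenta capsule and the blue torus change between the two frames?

+1.1

The distance was about 7.8 in the first image and 8.9 in the second, so they moved 1.1 units further apart.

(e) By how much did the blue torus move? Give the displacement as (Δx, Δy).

(-1.5, -1.1)

The blue torus started near (4.2, 2.3) and ended near (2.7, 1.2).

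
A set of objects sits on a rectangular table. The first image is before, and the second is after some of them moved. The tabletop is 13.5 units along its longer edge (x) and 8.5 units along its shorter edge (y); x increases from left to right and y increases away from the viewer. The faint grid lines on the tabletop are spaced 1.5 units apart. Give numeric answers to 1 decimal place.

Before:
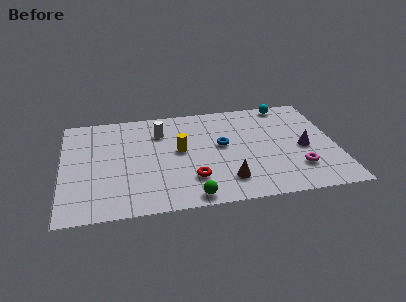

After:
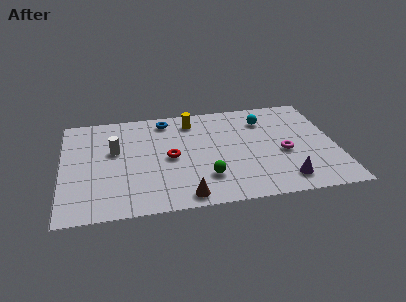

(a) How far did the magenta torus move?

1.5

The magenta torus moved from about (11.5, 2.2) to (10.9, 3.6), a distance of √(0.6² + 1.4²) ≈ 1.5.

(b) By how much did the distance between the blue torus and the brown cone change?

+3.5

The distance was about 2.9 in the first image and 6.4 in the second, so they moved 3.5 units further apart.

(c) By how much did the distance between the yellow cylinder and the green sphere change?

+1.0

Before: roughly 3.8 units apart; after: 4.8. That's 1.0 units further apart.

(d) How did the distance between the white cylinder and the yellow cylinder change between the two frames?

+2.4

The distance was about 1.9 in the first image and 4.3 in the second, so they moved 2.4 units further apart.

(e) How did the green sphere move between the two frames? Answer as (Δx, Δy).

(0.8, 1.4)

The green sphere started near (6.2, 0.8) and ended near (7.0, 2.2).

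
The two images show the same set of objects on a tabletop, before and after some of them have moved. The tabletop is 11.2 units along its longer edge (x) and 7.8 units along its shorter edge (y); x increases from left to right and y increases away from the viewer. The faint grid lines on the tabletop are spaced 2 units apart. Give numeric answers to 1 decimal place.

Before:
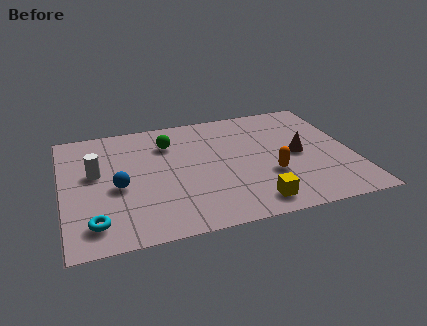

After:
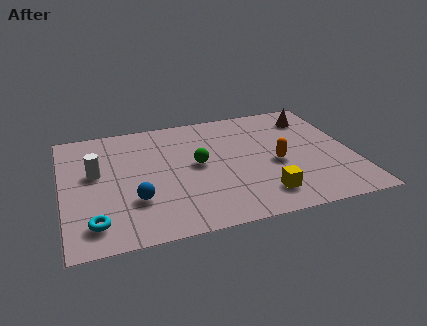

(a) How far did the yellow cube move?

0.6

From (7.1, 1.1) to (7.5, 1.5), the yellow cube covered √(0.4² + 0.4²) ≈ 0.6 units.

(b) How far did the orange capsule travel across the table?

0.8

From (7.9, 2.7) to (8.2, 3.4), the orange capsule covered √(0.3² + 0.7²) ≈ 0.8 units.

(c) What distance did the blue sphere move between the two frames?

1.2

From (2.1, 3.4) to (2.7, 2.4), the blue sphere covered √(0.6² + 1.0²) ≈ 1.2 units.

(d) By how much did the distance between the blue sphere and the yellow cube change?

-0.6

Before: roughly 5.5 units apart; after: 4.9. That's 0.6 units closer together.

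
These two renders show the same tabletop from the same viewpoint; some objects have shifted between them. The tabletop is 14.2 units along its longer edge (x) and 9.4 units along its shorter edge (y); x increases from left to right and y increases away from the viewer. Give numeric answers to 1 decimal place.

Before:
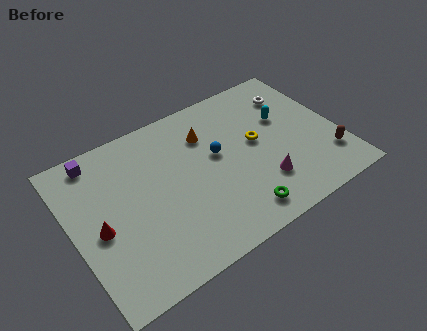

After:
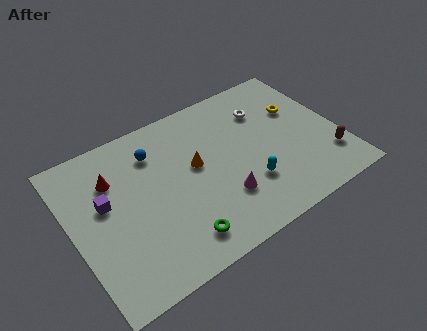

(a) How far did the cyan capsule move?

4.0

The cyan capsule moved from about (11.6, 5.9) to (9.0, 2.8), a distance of √(2.6² + 3.1²) ≈ 4.0.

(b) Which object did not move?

the brown capsule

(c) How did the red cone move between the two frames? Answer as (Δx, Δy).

(1.1, 2.5)

The red cone started near (1.3, 4.2) and ended near (2.4, 6.7).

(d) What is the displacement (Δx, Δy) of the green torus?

(-3.2, 0.2)

The green torus started near (8.2, 1.4) and ended near (5.0, 1.6).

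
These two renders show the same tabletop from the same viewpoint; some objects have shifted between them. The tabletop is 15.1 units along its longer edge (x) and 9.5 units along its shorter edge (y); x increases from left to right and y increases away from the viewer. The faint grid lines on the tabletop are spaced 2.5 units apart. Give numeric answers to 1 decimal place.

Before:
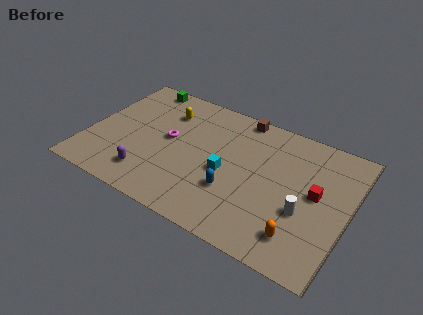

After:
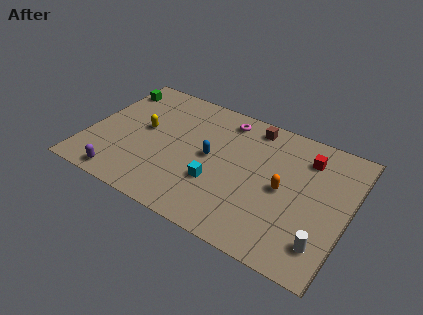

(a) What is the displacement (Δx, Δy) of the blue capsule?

(-1.6, 1.8)

The blue capsule was at about (8.7, 3.1) and moved to about (7.1, 4.9).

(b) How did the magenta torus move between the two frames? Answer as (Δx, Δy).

(2.9, 3.0)

The magenta torus started near (4.6, 5.1) and ended near (7.5, 8.1).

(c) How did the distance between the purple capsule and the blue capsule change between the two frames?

+1.1

The distance was about 4.9 in the first image and 6.0 in the second, so they moved 1.1 units further apart.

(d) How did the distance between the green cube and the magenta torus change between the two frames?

+2.5

The distance was about 4.2 in the first image and 6.7 in the second, so they moved 2.5 units further apart.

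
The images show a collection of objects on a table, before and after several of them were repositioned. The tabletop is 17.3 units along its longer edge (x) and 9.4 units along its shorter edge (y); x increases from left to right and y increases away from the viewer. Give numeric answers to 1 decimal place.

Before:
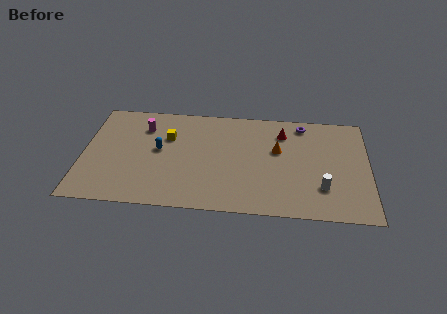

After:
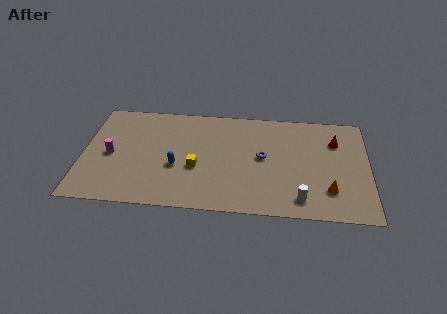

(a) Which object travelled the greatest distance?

the orange cone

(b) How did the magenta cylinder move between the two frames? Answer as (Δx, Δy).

(-1.9, -2.7)

The magenta cylinder was at about (3.6, 7.1) and moved to about (1.7, 4.4).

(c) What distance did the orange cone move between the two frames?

4.5

From (11.8, 5.7) to (14.9, 2.4), the orange cone covered √(3.1² + 3.3²) ≈ 4.5 units.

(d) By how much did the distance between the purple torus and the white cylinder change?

-1.5

Before: roughly 5.7 units apart; after: 4.2. That's 1.5 units closer together.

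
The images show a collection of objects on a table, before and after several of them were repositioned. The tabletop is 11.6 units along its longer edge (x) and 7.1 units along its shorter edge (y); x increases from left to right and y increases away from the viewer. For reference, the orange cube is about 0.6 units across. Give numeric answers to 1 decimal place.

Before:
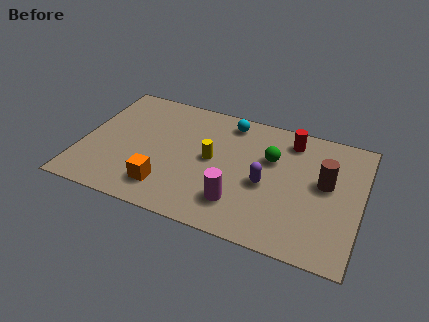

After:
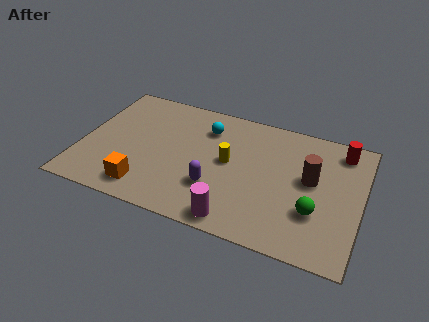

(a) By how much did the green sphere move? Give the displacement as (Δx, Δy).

(2.0, -2.3)

The green sphere was at about (7.8, 4.6) and moved to about (9.8, 2.3).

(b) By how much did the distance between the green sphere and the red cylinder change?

+2.3

The distance was about 1.5 in the first image and 3.8 in the second, so they moved 2.3 units further apart.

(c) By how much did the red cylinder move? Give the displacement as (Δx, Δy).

(2.1, 0.1)

The red cylinder started near (8.5, 5.9) and ended near (10.6, 6.0).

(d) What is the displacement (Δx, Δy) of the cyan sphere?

(-0.9, -0.7)

From the two frames, the cyan sphere sits at roughly (5.9, 6.1) before and (5.0, 5.4) after.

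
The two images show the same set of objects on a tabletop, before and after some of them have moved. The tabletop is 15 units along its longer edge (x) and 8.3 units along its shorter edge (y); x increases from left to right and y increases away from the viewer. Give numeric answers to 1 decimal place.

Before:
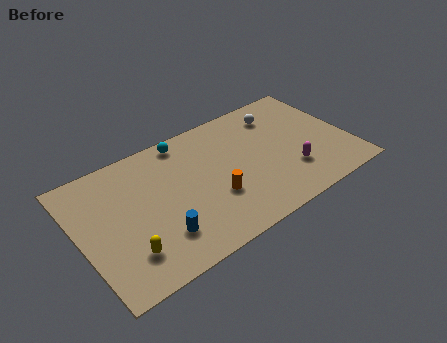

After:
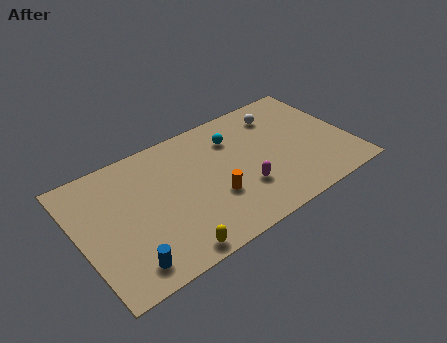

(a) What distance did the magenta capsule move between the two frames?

2.7

The magenta capsule was near (11.5, 2.4) before and (8.8, 2.6) after, so it travelled √(2.7² + 0.2²) ≈ 2.7 units.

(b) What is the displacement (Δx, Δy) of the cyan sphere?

(2.6, -1.2)

The cyan sphere was at about (6.3, 7.4) and moved to about (8.9, 6.2).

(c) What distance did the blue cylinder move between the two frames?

2.1

The blue cylinder was near (4.0, 2.1) before and (2.1, 1.3) after, so it travelled √(1.9² + 0.8²) ≈ 2.1 units.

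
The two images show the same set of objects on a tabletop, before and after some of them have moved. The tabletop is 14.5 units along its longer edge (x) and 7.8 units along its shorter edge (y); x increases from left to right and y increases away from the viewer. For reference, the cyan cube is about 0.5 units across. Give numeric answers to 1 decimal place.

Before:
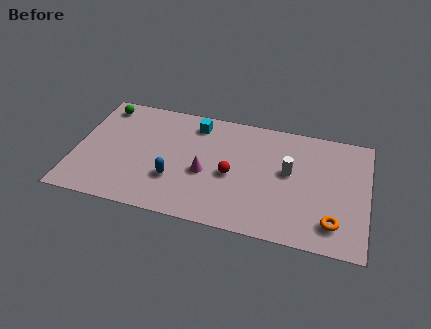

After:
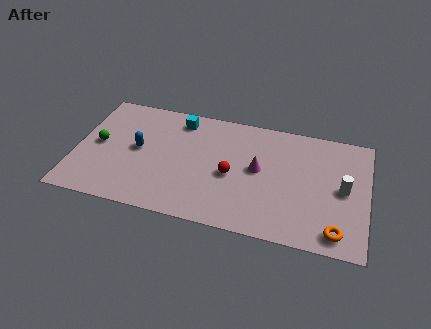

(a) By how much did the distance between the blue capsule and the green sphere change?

-3.7

Before: roughly 5.7 units apart; after: 2.0. That's 3.7 units closer together.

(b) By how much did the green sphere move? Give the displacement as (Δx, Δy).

(0.0, -2.7)

The green sphere was at about (1.1, 6.7) and moved to about (1.1, 4.0).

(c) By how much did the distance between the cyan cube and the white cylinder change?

+3.5

The distance was about 5.2 in the first image and 8.7 in the second, so they moved 3.5 units further apart.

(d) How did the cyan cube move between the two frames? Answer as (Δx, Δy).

(-0.8, 0.1)

From the two frames, the cyan cube sits at roughly (5.8, 6.5) before and (5.0, 6.6) after.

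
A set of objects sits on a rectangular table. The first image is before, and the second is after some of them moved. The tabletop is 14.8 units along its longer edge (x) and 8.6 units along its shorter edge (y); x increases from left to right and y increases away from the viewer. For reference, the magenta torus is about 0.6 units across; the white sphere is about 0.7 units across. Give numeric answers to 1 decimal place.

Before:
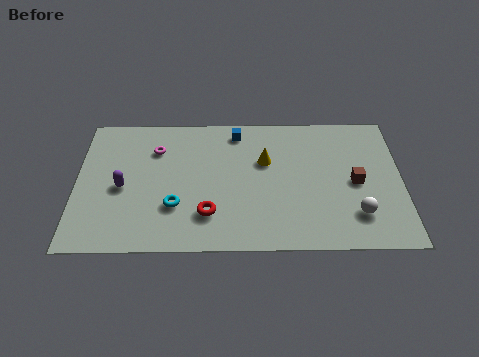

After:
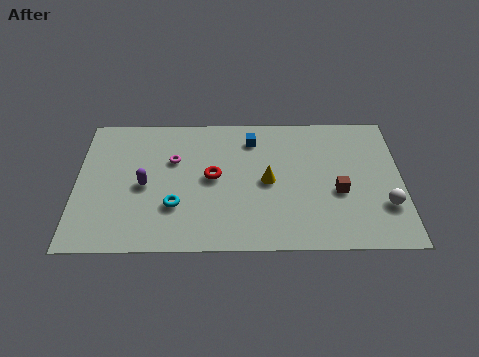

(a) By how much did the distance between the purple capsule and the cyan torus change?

-0.8

They were about 2.7 units apart before and 1.9 after — 0.8 units closer together.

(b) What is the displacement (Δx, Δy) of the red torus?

(0.2, 2.3)

From the two frames, the red torus sits at roughly (6.0, 2.2) before and (6.2, 4.5) after.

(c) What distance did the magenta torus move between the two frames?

1.1

The magenta torus moved from about (3.6, 6.3) to (4.4, 5.6), a distance of √(0.8² + 0.7²) ≈ 1.1.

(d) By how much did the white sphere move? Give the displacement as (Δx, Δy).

(1.3, 0.5)

The white sphere started near (12.7, 2.1) and ended near (14.0, 2.6).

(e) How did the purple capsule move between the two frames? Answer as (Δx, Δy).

(1.0, 0.1)

The purple capsule started near (2.1, 3.9) and ended near (3.1, 4.0).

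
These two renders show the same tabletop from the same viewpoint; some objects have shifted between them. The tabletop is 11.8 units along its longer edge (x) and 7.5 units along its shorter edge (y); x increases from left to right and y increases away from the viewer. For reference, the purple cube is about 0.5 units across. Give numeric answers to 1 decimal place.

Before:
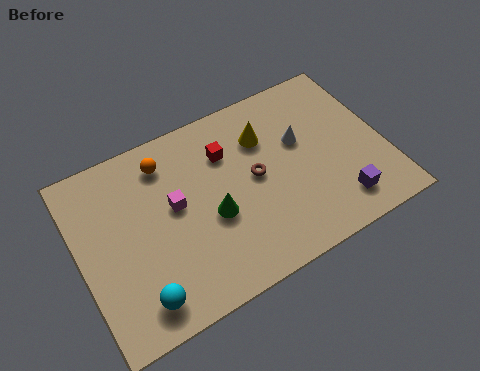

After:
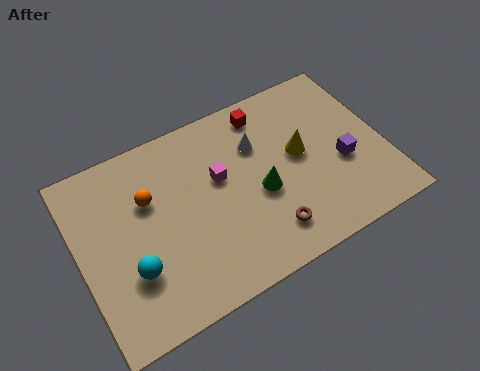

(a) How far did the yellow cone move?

1.8

The yellow cone was near (7.4, 5.4) before and (8.6, 4.1) after, so it travelled √(1.2² + 1.3²) ≈ 1.8 units.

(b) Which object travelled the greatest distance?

the brown torus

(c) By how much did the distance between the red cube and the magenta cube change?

+0.3

Before: roughly 2.5 units apart; after: 2.8. That's 0.3 units further apart.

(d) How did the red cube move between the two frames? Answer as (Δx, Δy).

(1.7, 1.0)

The red cube started near (5.9, 5.4) and ended near (7.6, 6.4).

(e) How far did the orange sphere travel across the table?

1.4

The orange sphere moved from about (3.6, 6.1) to (2.8, 4.9), a distance of √(0.8² + 1.2²) ≈ 1.4.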